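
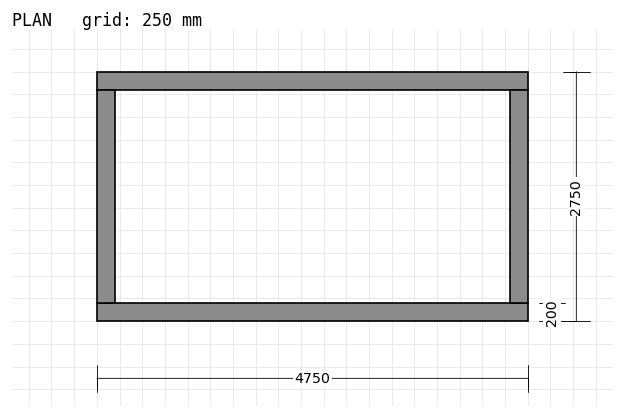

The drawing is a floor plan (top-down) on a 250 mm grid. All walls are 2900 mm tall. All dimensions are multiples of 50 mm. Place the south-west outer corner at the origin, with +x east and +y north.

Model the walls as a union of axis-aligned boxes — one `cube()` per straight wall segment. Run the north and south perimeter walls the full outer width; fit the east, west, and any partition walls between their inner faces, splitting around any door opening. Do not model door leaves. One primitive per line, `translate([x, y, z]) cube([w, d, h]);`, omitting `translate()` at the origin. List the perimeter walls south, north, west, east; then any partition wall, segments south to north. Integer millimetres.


cube([4750, 200, 2900]);
translate([0, 2550, 0]) cube([4750, 200, 2900]);
translate([0, 200, 0]) cube([200, 2350, 2900]);
translate([4550, 200, 0]) cube([200, 2350, 2900]);


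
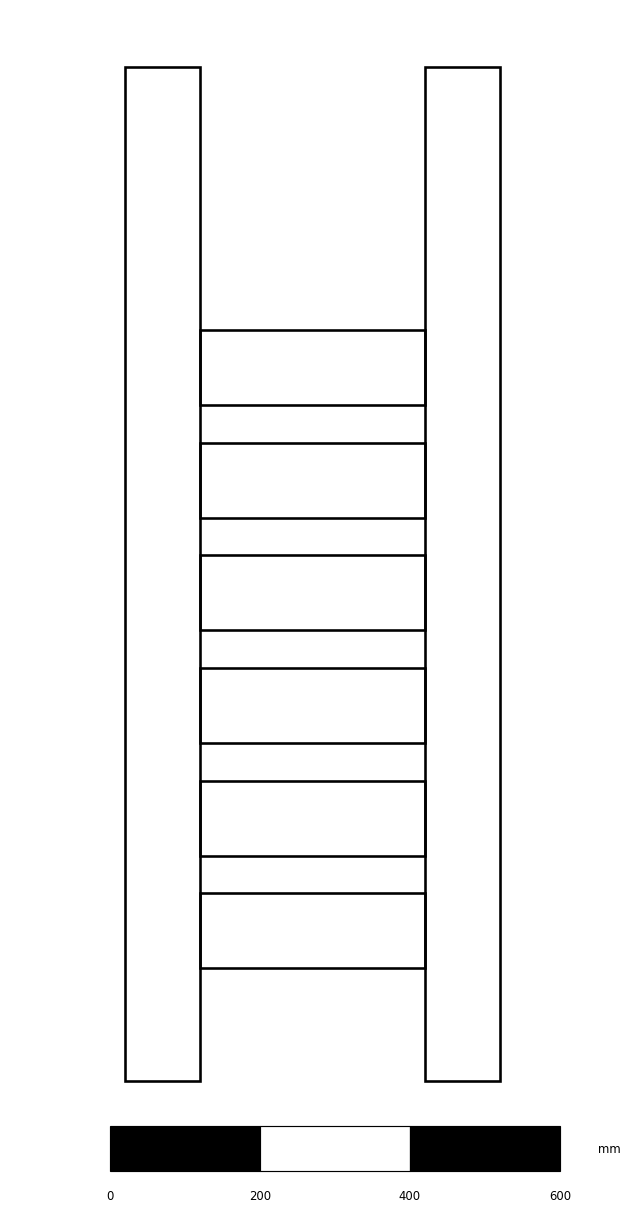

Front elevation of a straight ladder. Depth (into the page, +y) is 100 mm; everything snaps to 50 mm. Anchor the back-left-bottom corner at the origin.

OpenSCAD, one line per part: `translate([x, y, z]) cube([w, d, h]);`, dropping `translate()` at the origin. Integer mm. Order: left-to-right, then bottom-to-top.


cube([100, 100, 1350]);
translate([100, 0, 150]) cube([300, 100, 100]);
translate([100, 0, 300]) cube([300, 100, 100]);
translate([100, 0, 450]) cube([300, 100, 100]);
translate([100, 0, 600]) cube([300, 100, 100]);
translate([100, 0, 750]) cube([300, 100, 100]);
translate([100, 0, 900]) cube([300, 100, 100]);
translate([400, 0, 0]) cube([100, 100, 1350]);


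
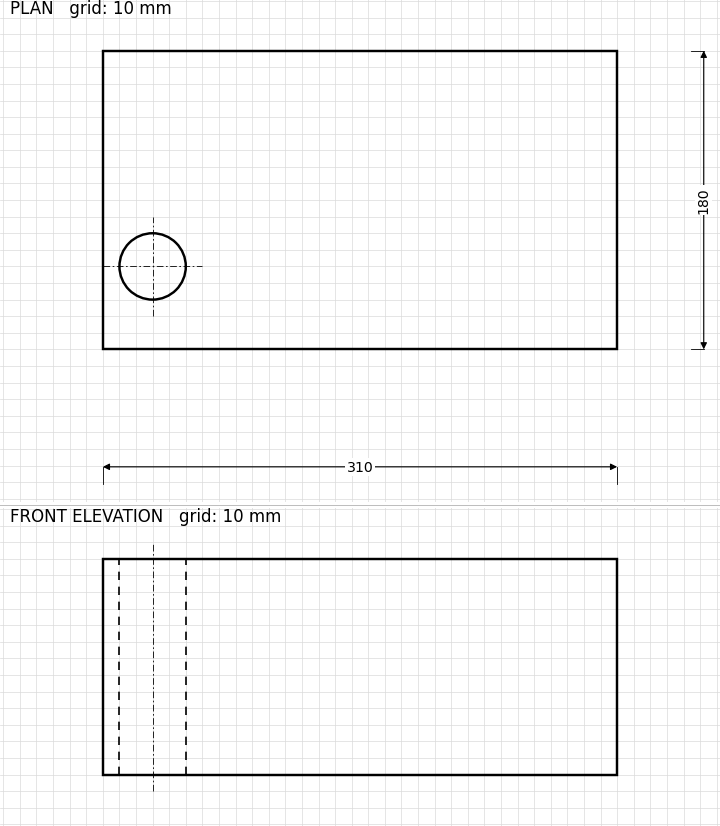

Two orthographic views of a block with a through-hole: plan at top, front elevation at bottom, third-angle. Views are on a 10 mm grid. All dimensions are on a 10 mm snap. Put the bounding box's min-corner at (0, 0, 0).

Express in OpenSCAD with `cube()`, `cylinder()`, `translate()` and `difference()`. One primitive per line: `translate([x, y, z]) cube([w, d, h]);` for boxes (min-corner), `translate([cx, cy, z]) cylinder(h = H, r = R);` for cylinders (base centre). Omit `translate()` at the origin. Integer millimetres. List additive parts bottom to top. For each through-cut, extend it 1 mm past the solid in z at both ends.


difference() {
  cube([310, 180, 130]);
  translate([30, 50, -1]) cylinder(h = 132, r = 20);
}


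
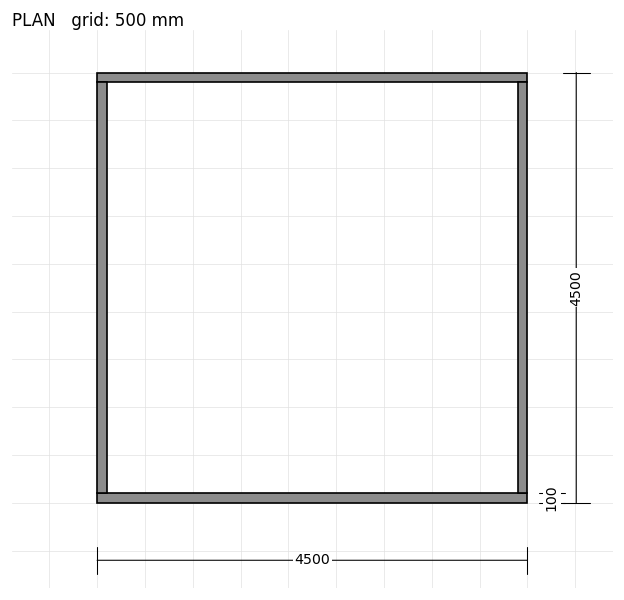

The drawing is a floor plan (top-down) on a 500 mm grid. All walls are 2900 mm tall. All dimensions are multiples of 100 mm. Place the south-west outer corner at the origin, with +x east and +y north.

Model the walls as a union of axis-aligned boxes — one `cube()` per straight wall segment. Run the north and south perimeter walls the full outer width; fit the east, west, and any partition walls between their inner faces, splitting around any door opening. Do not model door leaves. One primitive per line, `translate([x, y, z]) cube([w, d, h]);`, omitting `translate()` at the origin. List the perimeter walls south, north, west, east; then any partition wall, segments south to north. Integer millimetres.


cube([4500, 100, 2900]);
translate([0, 4400, 0]) cube([4500, 100, 2900]);
translate([0, 100, 0]) cube([100, 4300, 2900]);
translate([4400, 100, 0]) cube([100, 4300, 2900]);


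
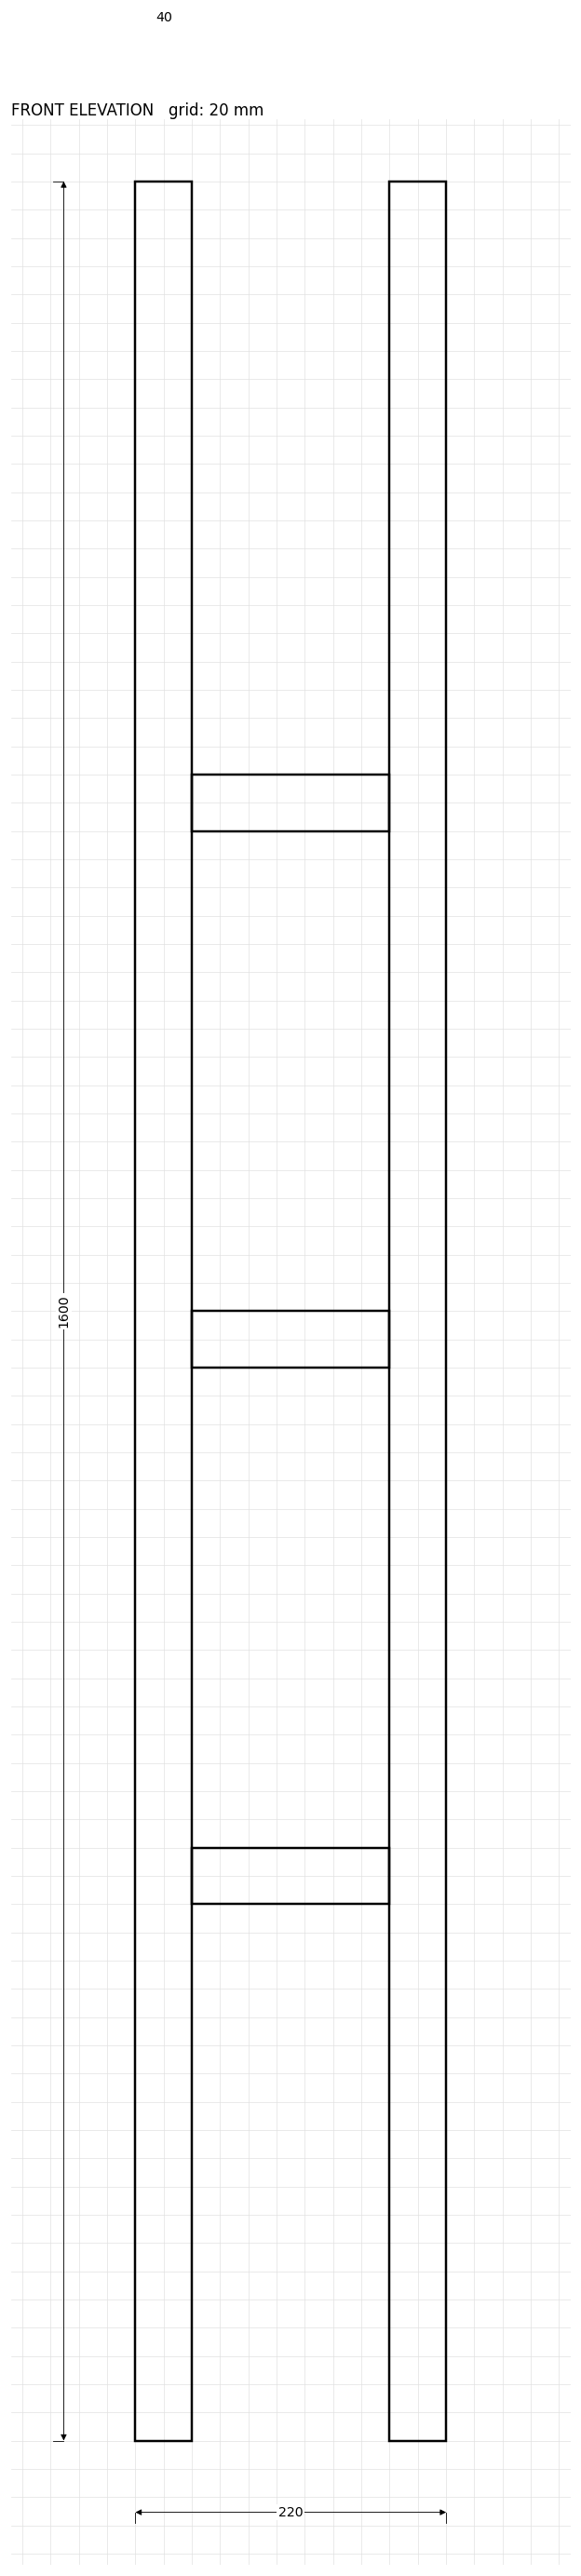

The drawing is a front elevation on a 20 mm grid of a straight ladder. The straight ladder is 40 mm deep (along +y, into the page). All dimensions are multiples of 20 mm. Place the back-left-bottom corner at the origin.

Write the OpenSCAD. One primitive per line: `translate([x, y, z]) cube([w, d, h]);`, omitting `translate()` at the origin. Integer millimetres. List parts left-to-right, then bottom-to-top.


cube([40, 40, 1600]);
translate([40, 0, 380]) cube([140, 40, 40]);
translate([40, 0, 760]) cube([140, 40, 40]);
translate([40, 0, 1140]) cube([140, 40, 40]);
translate([180, 0, 0]) cube([40, 40, 1600]);


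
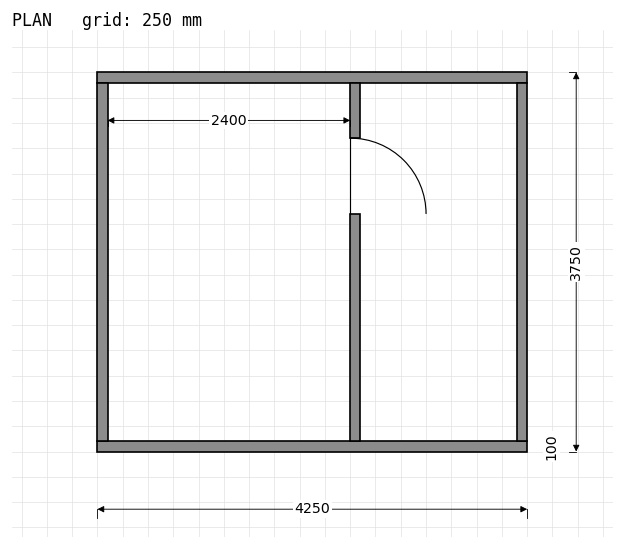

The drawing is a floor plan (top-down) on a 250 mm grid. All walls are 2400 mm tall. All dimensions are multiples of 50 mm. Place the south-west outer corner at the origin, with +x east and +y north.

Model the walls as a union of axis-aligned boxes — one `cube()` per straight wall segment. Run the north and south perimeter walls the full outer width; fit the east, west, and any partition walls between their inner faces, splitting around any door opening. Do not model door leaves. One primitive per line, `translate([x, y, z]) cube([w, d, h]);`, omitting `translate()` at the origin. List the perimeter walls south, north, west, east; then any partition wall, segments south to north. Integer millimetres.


cube([4250, 100, 2400]);
translate([0, 3650, 0]) cube([4250, 100, 2400]);
translate([0, 100, 0]) cube([100, 3550, 2400]);
translate([4150, 100, 0]) cube([100, 3550, 2400]);
translate([2500, 100, 0]) cube([100, 2250, 2400]);
translate([2500, 3100, 0]) cube([100, 550, 2400]);


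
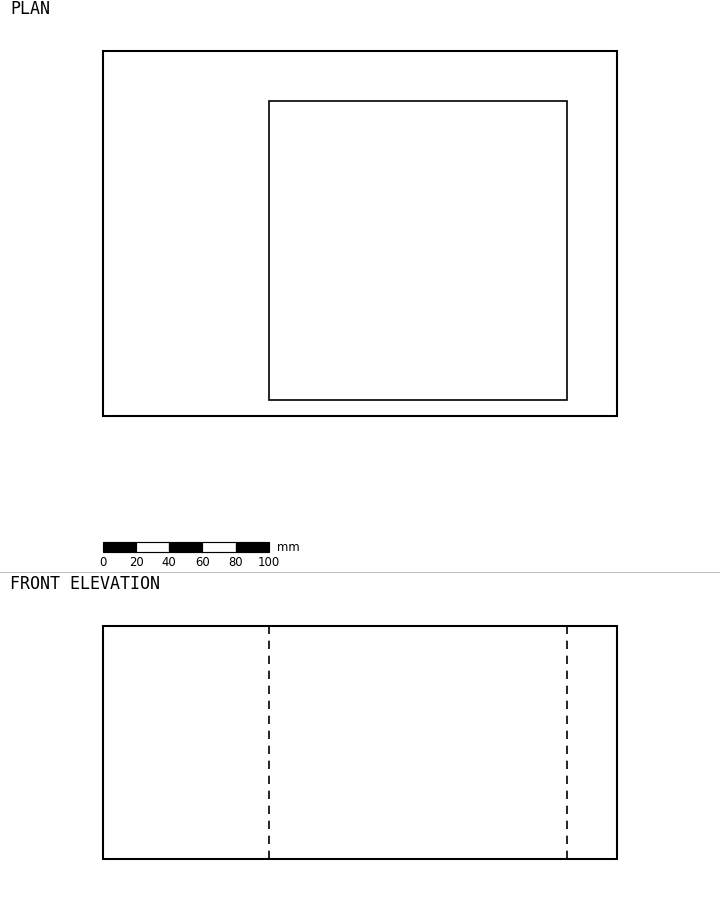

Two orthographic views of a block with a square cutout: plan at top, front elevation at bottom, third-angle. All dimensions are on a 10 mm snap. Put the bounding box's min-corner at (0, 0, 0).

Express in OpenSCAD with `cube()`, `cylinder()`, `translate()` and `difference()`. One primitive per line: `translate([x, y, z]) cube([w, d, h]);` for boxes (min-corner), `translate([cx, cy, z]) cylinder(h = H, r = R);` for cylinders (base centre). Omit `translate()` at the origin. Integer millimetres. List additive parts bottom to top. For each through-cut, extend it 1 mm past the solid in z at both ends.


difference() {
  cube([310, 220, 140]);
  translate([100, 10, -1]) cube([180, 180, 142]);
}


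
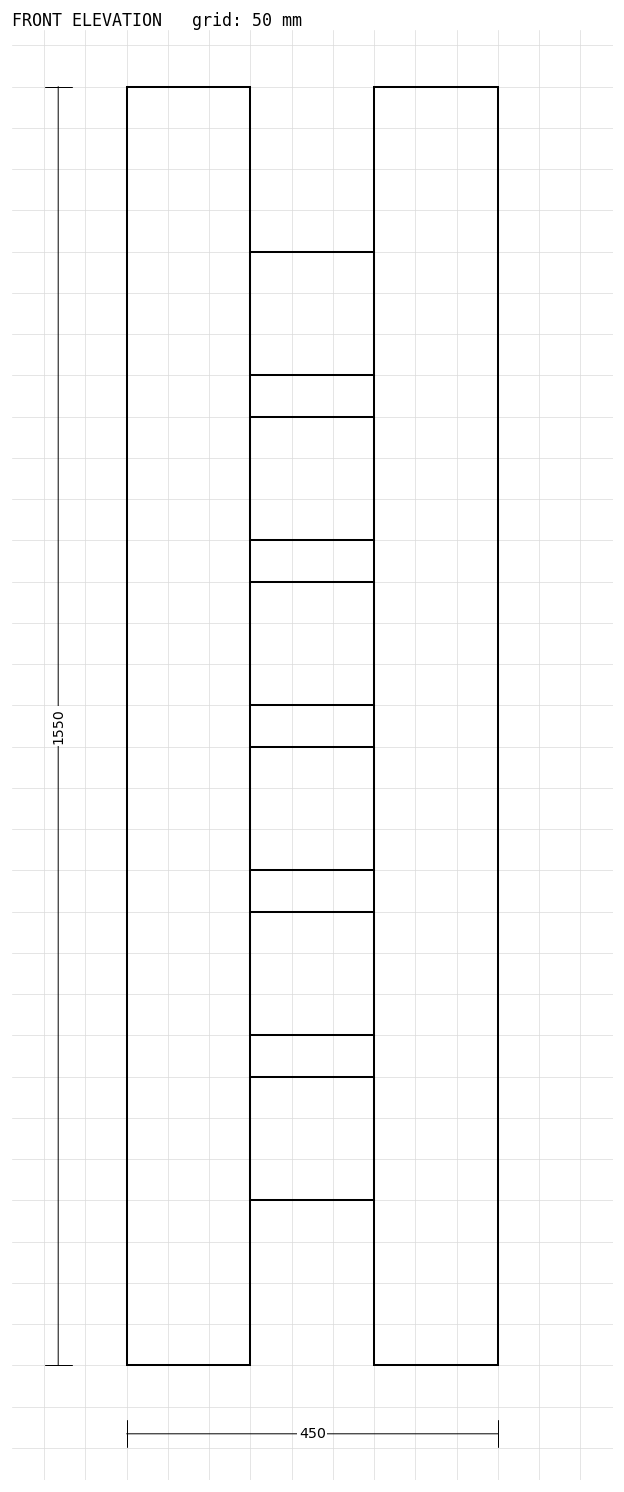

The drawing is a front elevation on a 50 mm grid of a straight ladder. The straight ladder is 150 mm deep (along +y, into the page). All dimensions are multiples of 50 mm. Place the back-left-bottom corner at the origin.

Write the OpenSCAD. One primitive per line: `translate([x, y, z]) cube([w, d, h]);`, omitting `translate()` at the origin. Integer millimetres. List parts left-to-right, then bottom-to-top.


cube([150, 150, 1550]);
translate([150, 0, 200]) cube([150, 150, 150]);
translate([150, 0, 400]) cube([150, 150, 150]);
translate([150, 0, 600]) cube([150, 150, 150]);
translate([150, 0, 800]) cube([150, 150, 150]);
translate([150, 0, 1000]) cube([150, 150, 150]);
translate([150, 0, 1200]) cube([150, 150, 150]);
translate([300, 0, 0]) cube([150, 150, 1550]);


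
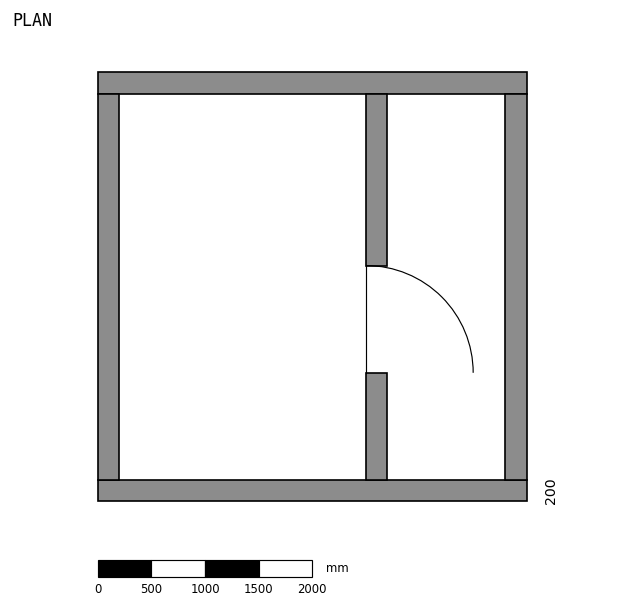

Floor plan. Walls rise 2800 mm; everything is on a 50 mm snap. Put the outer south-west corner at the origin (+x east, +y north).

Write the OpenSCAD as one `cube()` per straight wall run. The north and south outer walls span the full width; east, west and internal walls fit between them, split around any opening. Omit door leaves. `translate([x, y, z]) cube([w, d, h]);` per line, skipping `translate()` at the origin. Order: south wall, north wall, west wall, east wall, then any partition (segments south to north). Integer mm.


cube([4000, 200, 2800]);
translate([0, 3800, 0]) cube([4000, 200, 2800]);
translate([0, 200, 0]) cube([200, 3600, 2800]);
translate([3800, 200, 0]) cube([200, 3600, 2800]);
translate([2500, 200, 0]) cube([200, 1000, 2800]);
translate([2500, 2200, 0]) cube([200, 1600, 2800]);


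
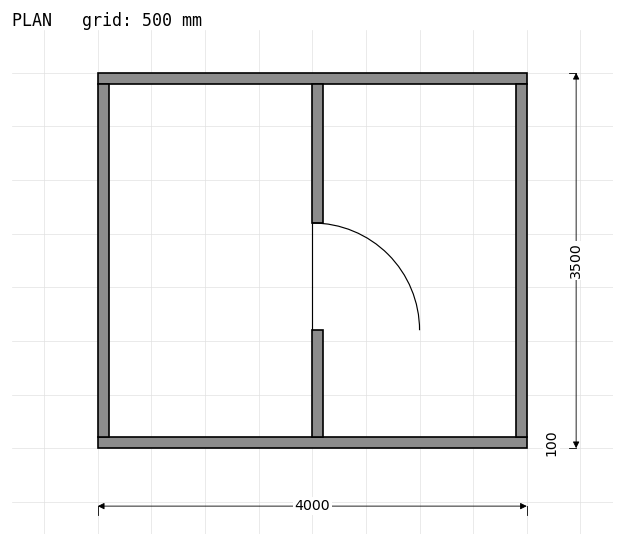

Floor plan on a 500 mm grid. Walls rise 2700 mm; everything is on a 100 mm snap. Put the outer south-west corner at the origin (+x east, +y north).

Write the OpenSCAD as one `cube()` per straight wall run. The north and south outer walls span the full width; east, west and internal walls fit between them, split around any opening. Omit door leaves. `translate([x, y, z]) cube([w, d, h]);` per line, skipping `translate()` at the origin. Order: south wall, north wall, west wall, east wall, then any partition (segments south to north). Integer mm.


cube([4000, 100, 2700]);
translate([0, 3400, 0]) cube([4000, 100, 2700]);
translate([0, 100, 0]) cube([100, 3300, 2700]);
translate([3900, 100, 0]) cube([100, 3300, 2700]);
translate([2000, 100, 0]) cube([100, 1000, 2700]);
translate([2000, 2100, 0]) cube([100, 1300, 2700]);


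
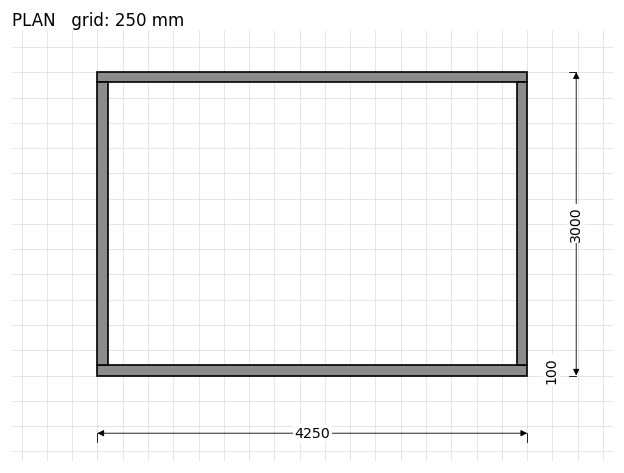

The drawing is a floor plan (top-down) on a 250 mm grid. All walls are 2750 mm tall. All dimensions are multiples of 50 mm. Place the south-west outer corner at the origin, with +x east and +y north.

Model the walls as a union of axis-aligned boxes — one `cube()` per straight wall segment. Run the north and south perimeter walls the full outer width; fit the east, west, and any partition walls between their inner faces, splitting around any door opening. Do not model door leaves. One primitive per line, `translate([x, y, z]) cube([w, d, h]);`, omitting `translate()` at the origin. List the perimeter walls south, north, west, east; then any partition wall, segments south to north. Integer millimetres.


cube([4250, 100, 2750]);
translate([0, 2900, 0]) cube([4250, 100, 2750]);
translate([0, 100, 0]) cube([100, 2800, 2750]);
translate([4150, 100, 0]) cube([100, 2800, 2750]);


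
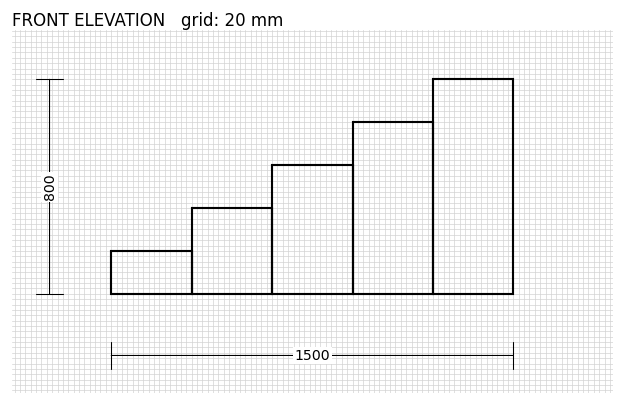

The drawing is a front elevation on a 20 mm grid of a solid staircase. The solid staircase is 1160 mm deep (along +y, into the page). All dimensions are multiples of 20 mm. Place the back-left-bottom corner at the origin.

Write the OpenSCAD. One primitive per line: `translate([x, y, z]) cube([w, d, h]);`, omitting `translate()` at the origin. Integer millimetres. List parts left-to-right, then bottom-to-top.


cube([300, 1160, 160]);
translate([300, 0, 0]) cube([300, 1160, 320]);
translate([600, 0, 0]) cube([300, 1160, 480]);
translate([900, 0, 0]) cube([300, 1160, 640]);
translate([1200, 0, 0]) cube([300, 1160, 800]);


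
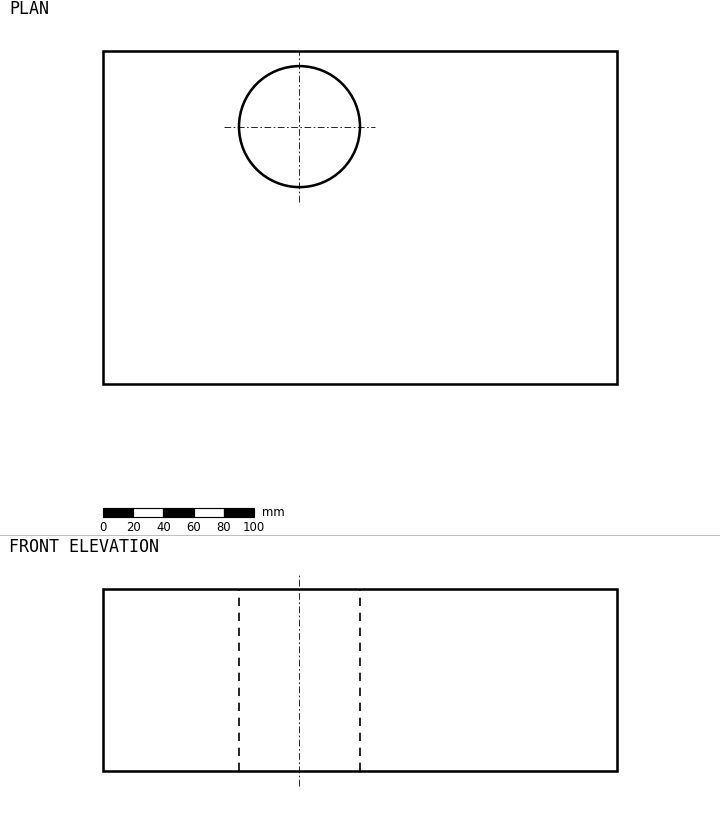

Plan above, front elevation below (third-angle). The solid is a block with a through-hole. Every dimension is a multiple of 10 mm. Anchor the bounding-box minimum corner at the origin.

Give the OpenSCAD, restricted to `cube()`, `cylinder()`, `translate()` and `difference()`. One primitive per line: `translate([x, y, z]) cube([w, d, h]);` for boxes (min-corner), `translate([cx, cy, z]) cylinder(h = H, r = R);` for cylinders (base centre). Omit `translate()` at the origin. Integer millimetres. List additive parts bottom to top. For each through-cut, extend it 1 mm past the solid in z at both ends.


difference() {
  cube([340, 220, 120]);
  translate([130, 170, -1]) cylinder(h = 122, r = 40);
}


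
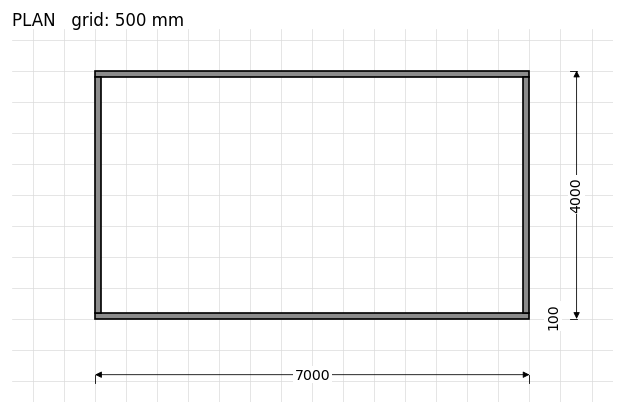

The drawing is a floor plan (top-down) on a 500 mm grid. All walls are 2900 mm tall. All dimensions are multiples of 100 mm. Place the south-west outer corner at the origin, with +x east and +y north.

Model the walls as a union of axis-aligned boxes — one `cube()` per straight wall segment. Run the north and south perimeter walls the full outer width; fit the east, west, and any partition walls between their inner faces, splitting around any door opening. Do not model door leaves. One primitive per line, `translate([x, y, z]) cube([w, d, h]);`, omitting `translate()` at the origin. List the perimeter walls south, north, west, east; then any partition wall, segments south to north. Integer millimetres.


cube([7000, 100, 2900]);
translate([0, 3900, 0]) cube([7000, 100, 2900]);
translate([0, 100, 0]) cube([100, 3800, 2900]);
translate([6900, 100, 0]) cube([100, 3800, 2900]);


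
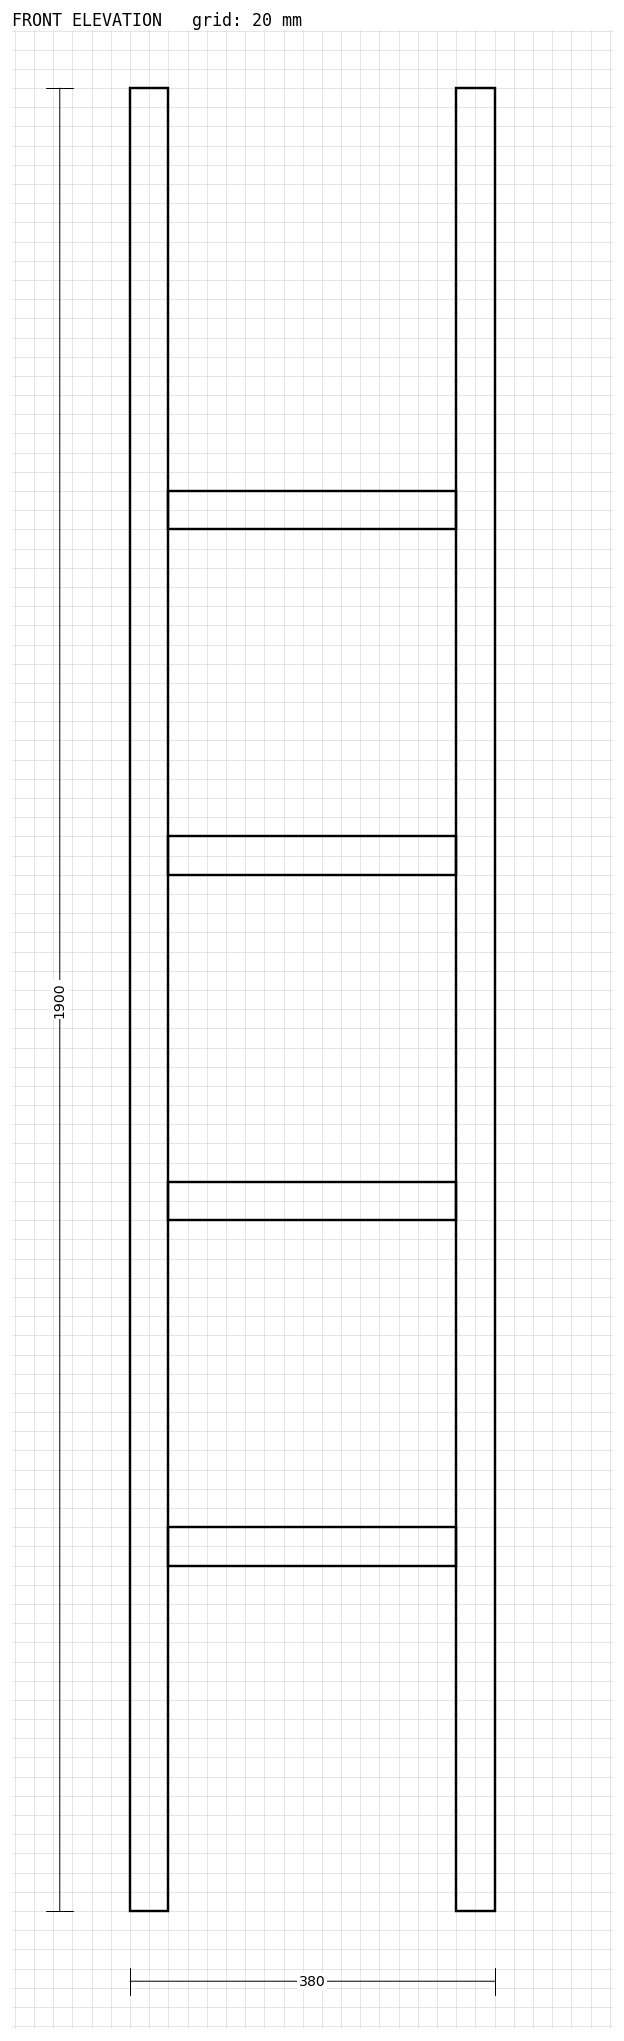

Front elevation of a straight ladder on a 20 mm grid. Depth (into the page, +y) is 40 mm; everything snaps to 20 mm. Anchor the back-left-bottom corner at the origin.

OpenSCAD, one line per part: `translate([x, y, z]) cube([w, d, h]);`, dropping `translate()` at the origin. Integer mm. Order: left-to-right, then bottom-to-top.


cube([40, 40, 1900]);
translate([40, 0, 360]) cube([300, 40, 40]);
translate([40, 0, 720]) cube([300, 40, 40]);
translate([40, 0, 1080]) cube([300, 40, 40]);
translate([40, 0, 1440]) cube([300, 40, 40]);
translate([340, 0, 0]) cube([40, 40, 1900]);


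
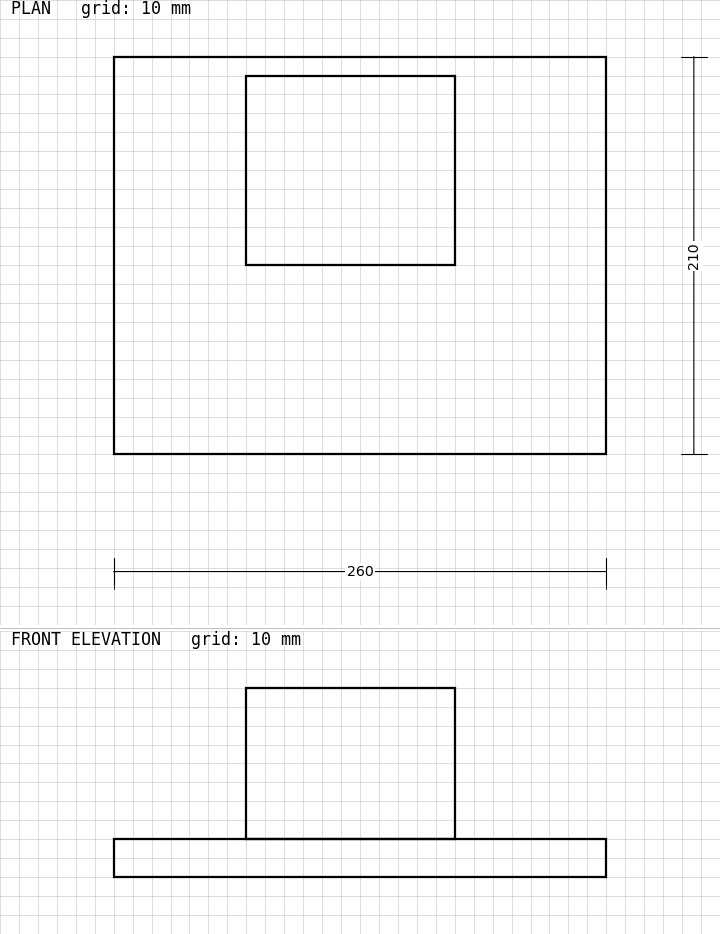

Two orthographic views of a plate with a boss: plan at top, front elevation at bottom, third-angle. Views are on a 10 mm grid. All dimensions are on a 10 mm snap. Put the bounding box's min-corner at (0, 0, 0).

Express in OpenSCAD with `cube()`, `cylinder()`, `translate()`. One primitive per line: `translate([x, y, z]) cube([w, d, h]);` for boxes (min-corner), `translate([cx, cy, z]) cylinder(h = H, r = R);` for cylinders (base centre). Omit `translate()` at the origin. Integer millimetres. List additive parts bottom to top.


cube([260, 210, 20]);
translate([70, 100, 20]) cube([110, 100, 80]);


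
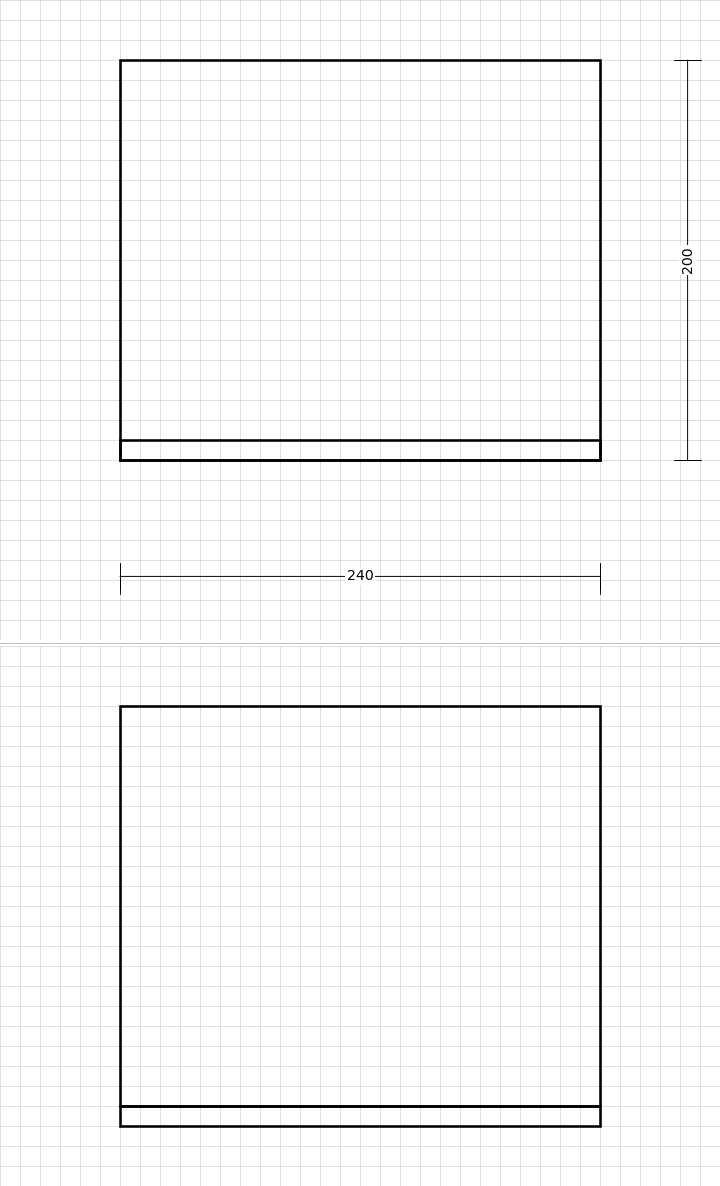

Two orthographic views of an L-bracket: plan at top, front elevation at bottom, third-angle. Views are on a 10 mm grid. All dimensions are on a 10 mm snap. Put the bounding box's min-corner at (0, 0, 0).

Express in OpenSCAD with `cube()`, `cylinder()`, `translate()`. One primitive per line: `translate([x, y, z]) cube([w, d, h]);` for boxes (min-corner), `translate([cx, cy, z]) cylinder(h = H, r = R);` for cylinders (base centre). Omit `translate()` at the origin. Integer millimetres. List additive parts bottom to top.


cube([240, 200, 10]);
translate([0, 0, 10]) cube([240, 10, 200]);


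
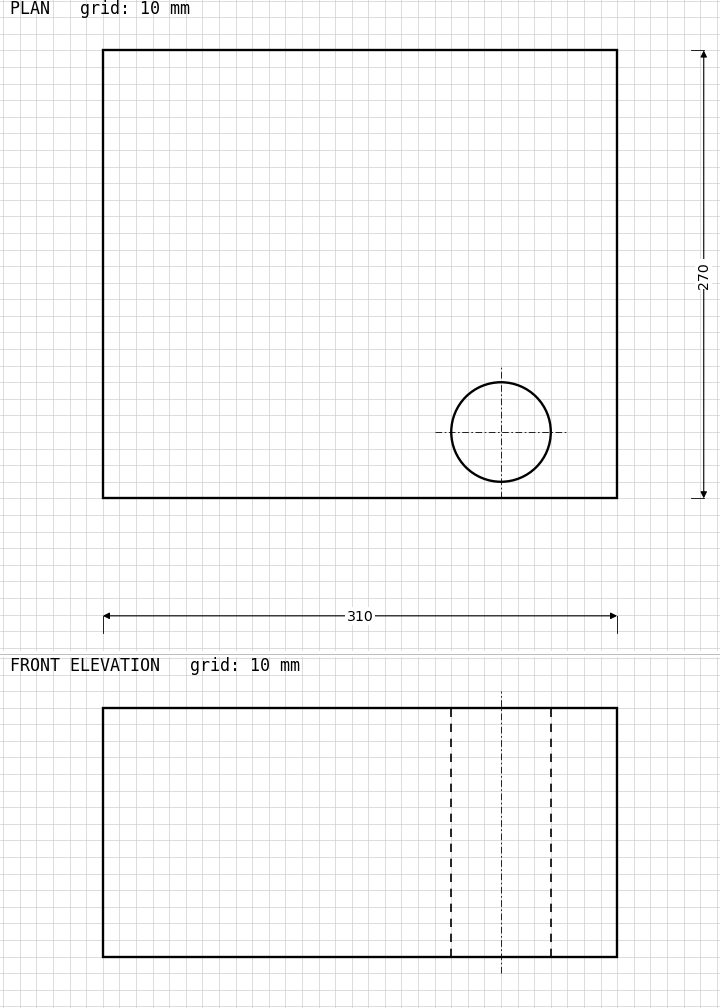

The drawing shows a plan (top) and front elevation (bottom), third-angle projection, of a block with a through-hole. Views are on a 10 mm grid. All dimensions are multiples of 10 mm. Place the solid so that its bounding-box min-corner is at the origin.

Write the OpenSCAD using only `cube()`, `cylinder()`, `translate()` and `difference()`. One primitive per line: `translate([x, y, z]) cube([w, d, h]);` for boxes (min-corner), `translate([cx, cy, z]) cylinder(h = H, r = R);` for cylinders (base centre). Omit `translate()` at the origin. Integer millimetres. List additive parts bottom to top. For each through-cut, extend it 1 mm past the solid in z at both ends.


difference() {
  cube([310, 270, 150]);
  translate([240, 40, -1]) cylinder(h = 152, r = 30);
}


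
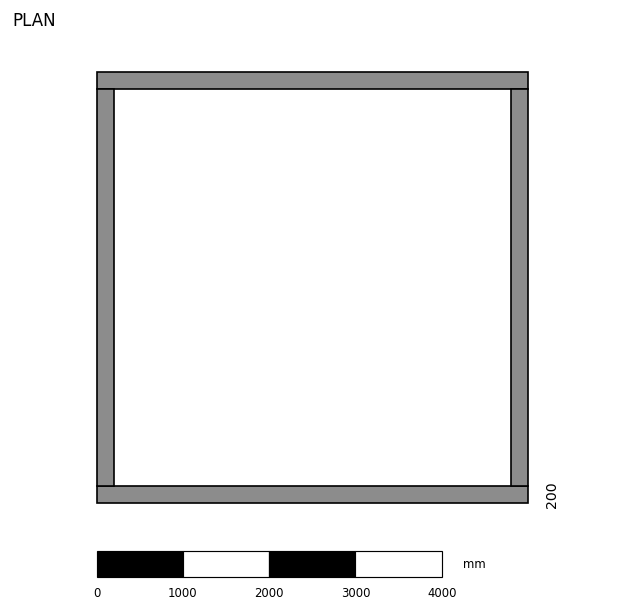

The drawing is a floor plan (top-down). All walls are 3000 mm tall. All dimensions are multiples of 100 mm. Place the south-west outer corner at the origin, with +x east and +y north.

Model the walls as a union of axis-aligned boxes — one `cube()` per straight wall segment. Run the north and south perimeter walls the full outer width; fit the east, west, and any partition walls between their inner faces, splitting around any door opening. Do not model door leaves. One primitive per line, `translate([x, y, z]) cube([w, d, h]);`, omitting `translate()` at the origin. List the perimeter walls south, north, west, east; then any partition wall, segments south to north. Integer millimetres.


cube([5000, 200, 3000]);
translate([0, 4800, 0]) cube([5000, 200, 3000]);
translate([0, 200, 0]) cube([200, 4600, 3000]);
translate([4800, 200, 0]) cube([200, 4600, 3000]);


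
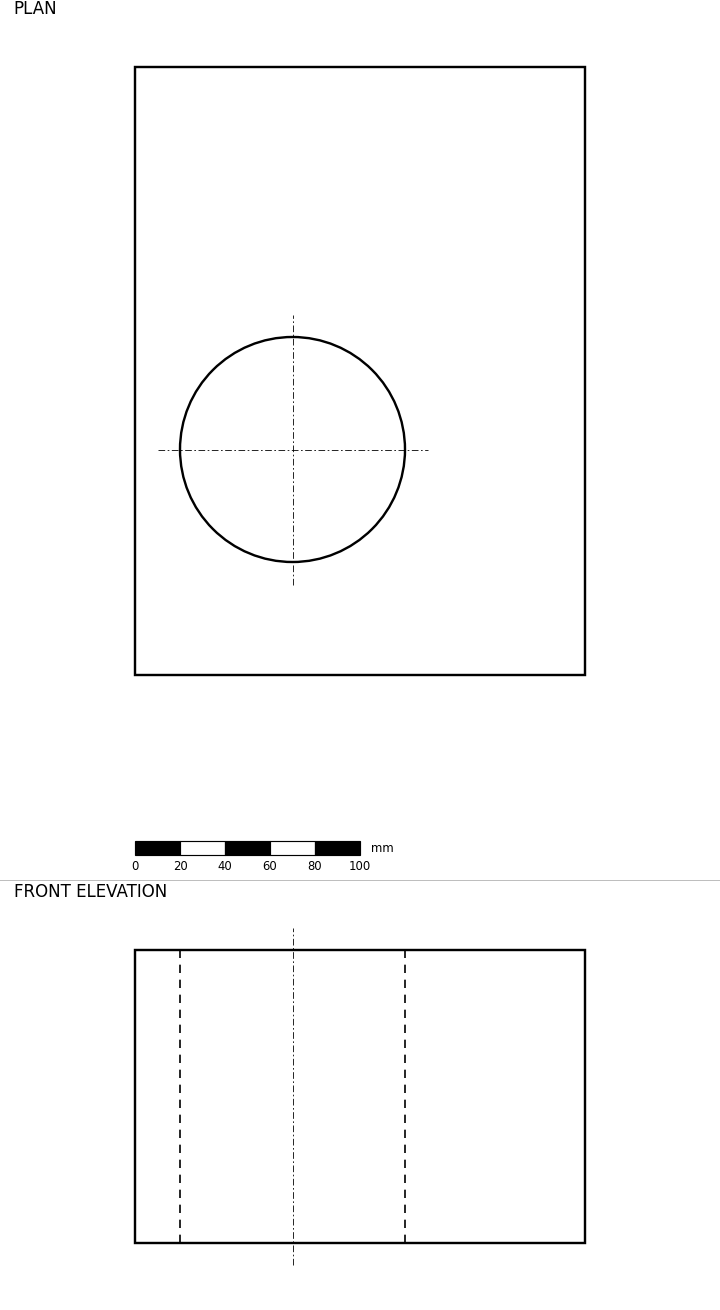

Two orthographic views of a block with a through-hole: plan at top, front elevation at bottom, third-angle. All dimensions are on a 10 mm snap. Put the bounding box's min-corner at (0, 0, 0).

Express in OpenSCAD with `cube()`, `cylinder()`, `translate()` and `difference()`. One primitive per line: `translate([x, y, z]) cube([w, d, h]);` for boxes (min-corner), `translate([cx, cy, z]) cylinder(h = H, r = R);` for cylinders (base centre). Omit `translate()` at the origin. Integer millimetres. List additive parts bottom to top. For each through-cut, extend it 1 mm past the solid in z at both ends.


difference() {
  cube([200, 270, 130]);
  translate([70, 100, -1]) cylinder(h = 132, r = 50);
}


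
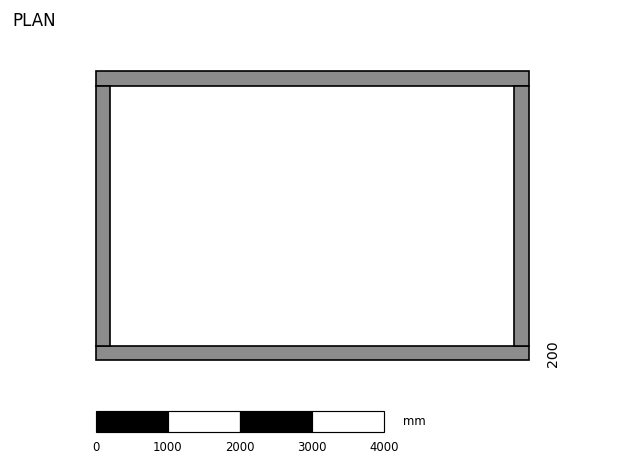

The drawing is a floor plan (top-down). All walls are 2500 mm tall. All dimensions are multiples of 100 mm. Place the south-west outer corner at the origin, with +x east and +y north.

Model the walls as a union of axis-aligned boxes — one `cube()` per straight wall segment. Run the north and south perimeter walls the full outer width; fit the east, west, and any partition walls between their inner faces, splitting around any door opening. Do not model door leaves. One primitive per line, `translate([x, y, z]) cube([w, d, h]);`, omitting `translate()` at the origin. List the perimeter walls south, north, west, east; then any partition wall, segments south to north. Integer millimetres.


cube([6000, 200, 2500]);
translate([0, 3800, 0]) cube([6000, 200, 2500]);
translate([0, 200, 0]) cube([200, 3600, 2500]);
translate([5800, 200, 0]) cube([200, 3600, 2500]);


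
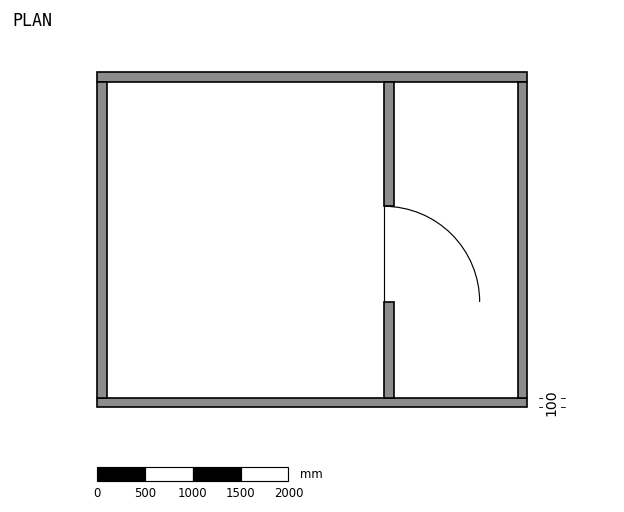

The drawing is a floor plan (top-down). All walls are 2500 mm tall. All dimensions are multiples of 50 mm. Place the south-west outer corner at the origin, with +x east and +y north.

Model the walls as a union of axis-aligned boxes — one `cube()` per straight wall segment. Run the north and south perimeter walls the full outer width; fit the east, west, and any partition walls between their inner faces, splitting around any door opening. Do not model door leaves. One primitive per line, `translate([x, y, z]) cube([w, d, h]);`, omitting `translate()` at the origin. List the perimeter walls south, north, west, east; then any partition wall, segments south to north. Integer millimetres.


cube([4500, 100, 2500]);
translate([0, 3400, 0]) cube([4500, 100, 2500]);
translate([0, 100, 0]) cube([100, 3300, 2500]);
translate([4400, 100, 0]) cube([100, 3300, 2500]);
translate([3000, 100, 0]) cube([100, 1000, 2500]);
translate([3000, 2100, 0]) cube([100, 1300, 2500]);


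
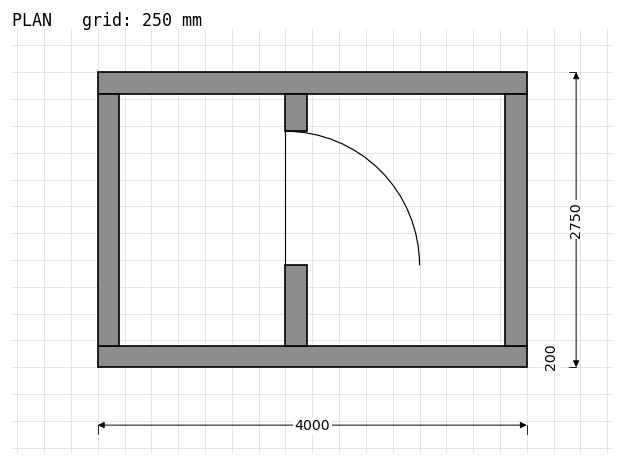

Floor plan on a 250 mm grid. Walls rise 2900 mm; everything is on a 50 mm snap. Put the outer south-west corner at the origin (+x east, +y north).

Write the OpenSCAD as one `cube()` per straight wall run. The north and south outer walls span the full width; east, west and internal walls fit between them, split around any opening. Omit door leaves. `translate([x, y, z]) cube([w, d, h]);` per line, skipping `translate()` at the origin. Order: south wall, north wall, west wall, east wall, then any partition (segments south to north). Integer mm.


cube([4000, 200, 2900]);
translate([0, 2550, 0]) cube([4000, 200, 2900]);
translate([0, 200, 0]) cube([200, 2350, 2900]);
translate([3800, 200, 0]) cube([200, 2350, 2900]);
translate([1750, 200, 0]) cube([200, 750, 2900]);
translate([1750, 2200, 0]) cube([200, 350, 2900]);


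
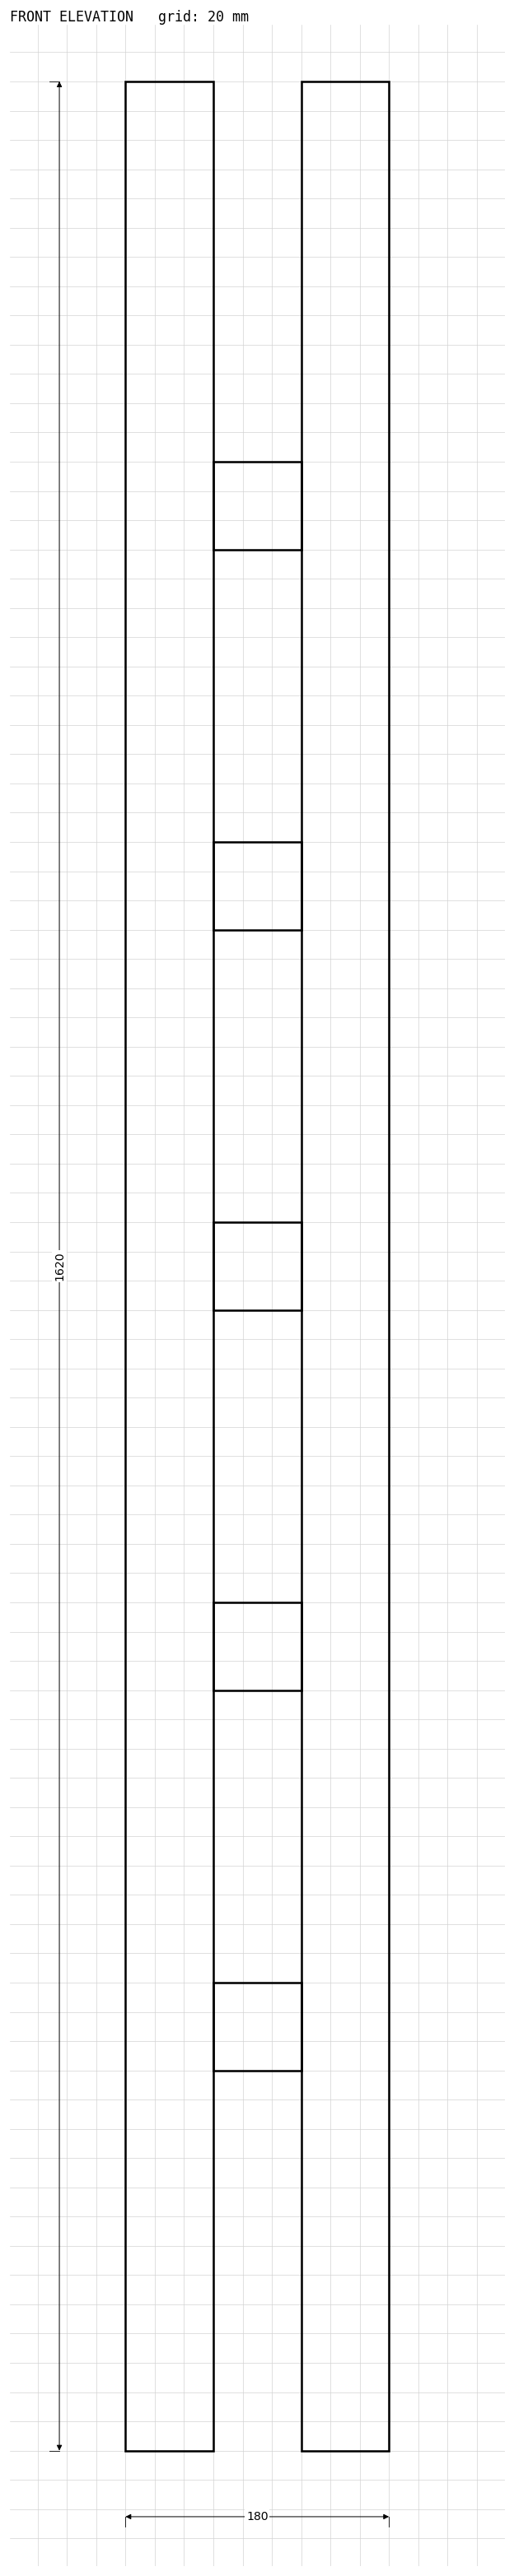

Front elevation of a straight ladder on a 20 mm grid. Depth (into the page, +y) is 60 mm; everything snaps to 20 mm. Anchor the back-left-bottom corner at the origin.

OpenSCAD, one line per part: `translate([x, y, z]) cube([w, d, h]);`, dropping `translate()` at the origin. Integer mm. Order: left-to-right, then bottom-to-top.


cube([60, 60, 1620]);
translate([60, 0, 260]) cube([60, 60, 60]);
translate([60, 0, 520]) cube([60, 60, 60]);
translate([60, 0, 780]) cube([60, 60, 60]);
translate([60, 0, 1040]) cube([60, 60, 60]);
translate([60, 0, 1300]) cube([60, 60, 60]);
translate([120, 0, 0]) cube([60, 60, 1620]);


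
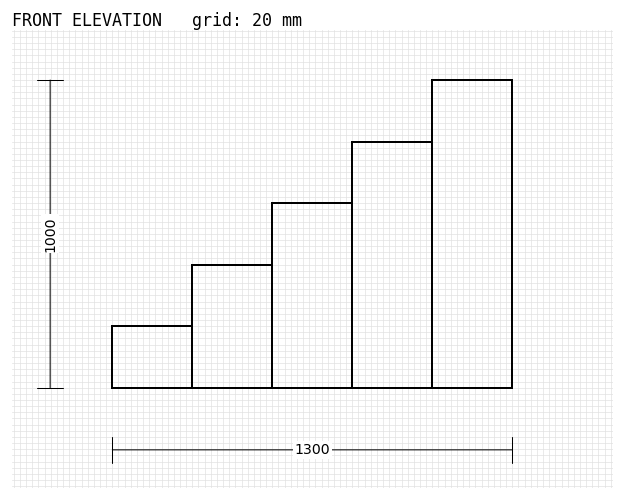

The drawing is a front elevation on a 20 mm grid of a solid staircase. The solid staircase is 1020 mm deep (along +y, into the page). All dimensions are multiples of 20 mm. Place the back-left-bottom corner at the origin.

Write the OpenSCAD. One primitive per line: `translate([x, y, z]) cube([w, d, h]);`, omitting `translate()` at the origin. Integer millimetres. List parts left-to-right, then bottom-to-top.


cube([260, 1020, 200]);
translate([260, 0, 0]) cube([260, 1020, 400]);
translate([520, 0, 0]) cube([260, 1020, 600]);
translate([780, 0, 0]) cube([260, 1020, 800]);
translate([1040, 0, 0]) cube([260, 1020, 1000]);


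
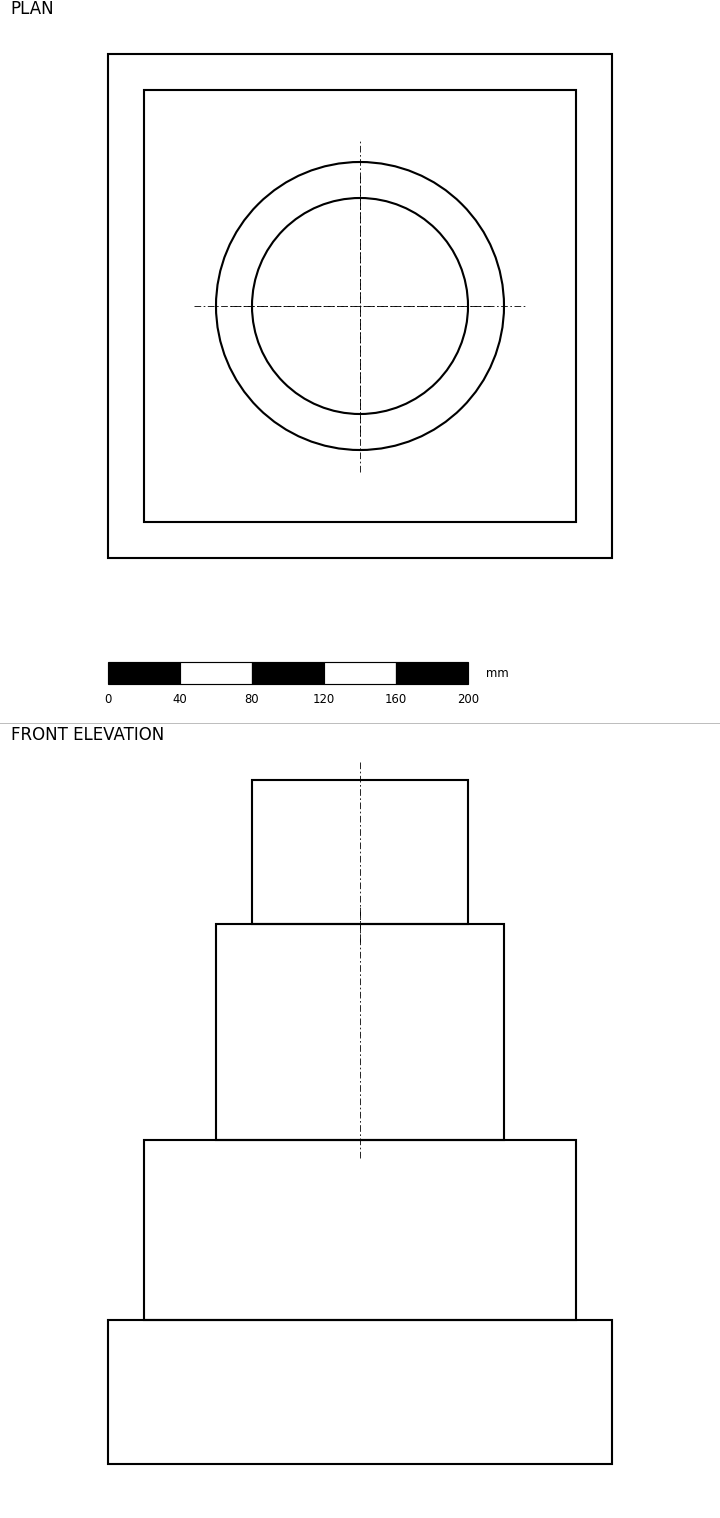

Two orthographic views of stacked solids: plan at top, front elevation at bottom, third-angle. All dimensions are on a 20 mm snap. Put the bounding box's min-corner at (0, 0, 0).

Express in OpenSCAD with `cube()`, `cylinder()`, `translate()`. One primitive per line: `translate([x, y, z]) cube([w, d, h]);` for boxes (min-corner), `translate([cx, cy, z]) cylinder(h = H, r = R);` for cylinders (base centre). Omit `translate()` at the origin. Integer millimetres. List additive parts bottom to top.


cube([280, 280, 80]);
translate([20, 20, 80]) cube([240, 240, 100]);
translate([140, 140, 180]) cylinder(h = 120, r = 80);
translate([140, 140, 300]) cylinder(h = 80, r = 60);


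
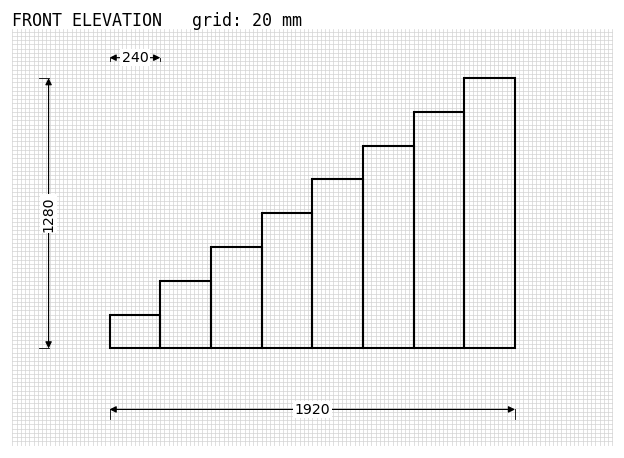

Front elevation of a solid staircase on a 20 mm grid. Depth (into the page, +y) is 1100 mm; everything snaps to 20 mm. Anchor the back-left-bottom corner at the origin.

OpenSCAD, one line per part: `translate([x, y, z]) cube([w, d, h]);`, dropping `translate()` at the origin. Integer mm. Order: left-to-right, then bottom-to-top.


cube([240, 1100, 160]);
translate([240, 0, 0]) cube([240, 1100, 320]);
translate([480, 0, 0]) cube([240, 1100, 480]);
translate([720, 0, 0]) cube([240, 1100, 640]);
translate([960, 0, 0]) cube([240, 1100, 800]);
translate([1200, 0, 0]) cube([240, 1100, 960]);
translate([1440, 0, 0]) cube([240, 1100, 1120]);
translate([1680, 0, 0]) cube([240, 1100, 1280]);


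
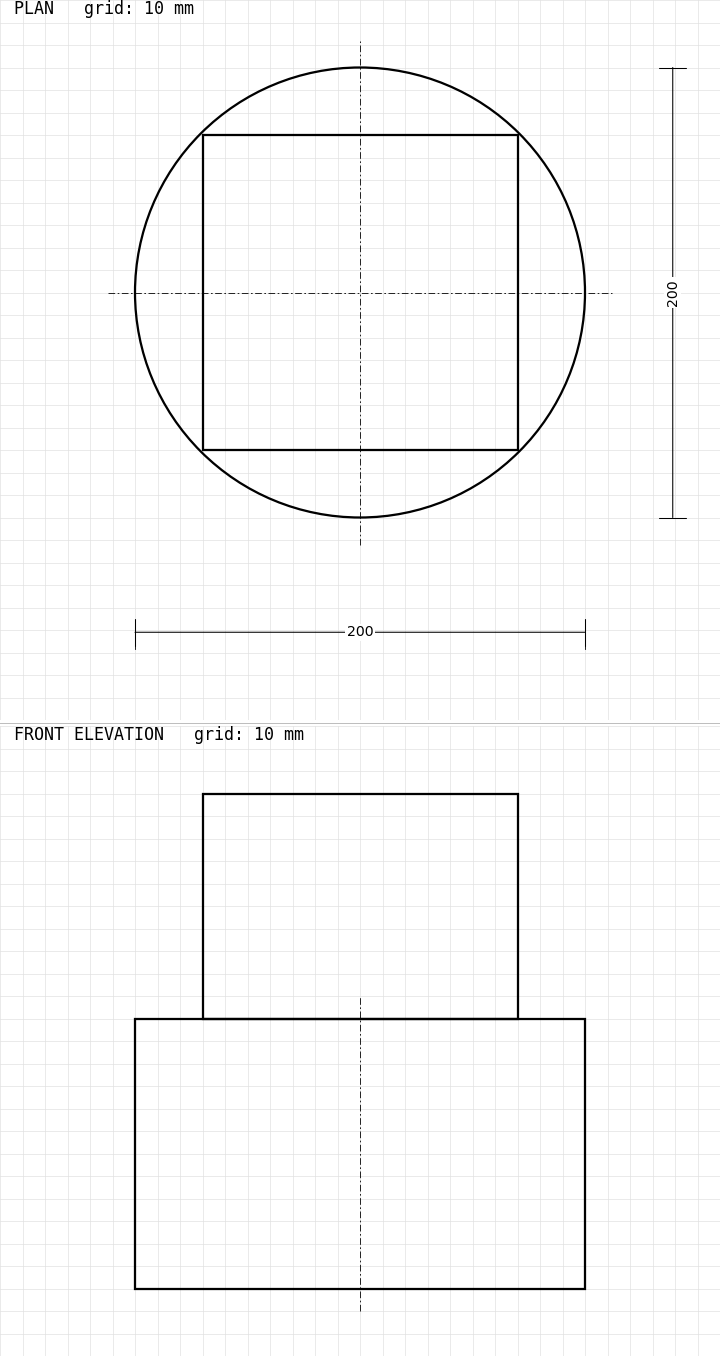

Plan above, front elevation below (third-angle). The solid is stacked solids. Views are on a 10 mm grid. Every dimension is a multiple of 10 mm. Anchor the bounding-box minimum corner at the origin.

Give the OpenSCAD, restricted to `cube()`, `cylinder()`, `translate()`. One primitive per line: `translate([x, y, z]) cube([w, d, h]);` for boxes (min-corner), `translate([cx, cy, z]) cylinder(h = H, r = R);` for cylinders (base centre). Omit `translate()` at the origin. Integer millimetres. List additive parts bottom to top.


translate([100, 100, 0]) cylinder(h = 120, r = 100);
translate([30, 30, 120]) cube([140, 140, 100]);


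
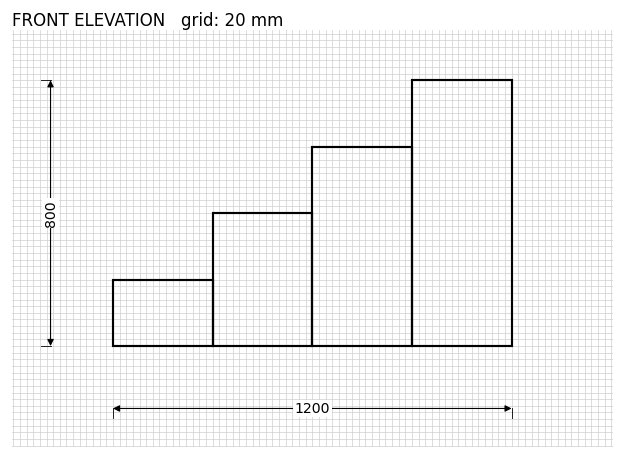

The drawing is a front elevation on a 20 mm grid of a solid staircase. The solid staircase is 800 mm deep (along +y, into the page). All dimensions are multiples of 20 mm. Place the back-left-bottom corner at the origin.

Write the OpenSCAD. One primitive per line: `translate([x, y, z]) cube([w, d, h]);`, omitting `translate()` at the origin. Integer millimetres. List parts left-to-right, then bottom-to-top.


cube([300, 800, 200]);
translate([300, 0, 0]) cube([300, 800, 400]);
translate([600, 0, 0]) cube([300, 800, 600]);
translate([900, 0, 0]) cube([300, 800, 800]);


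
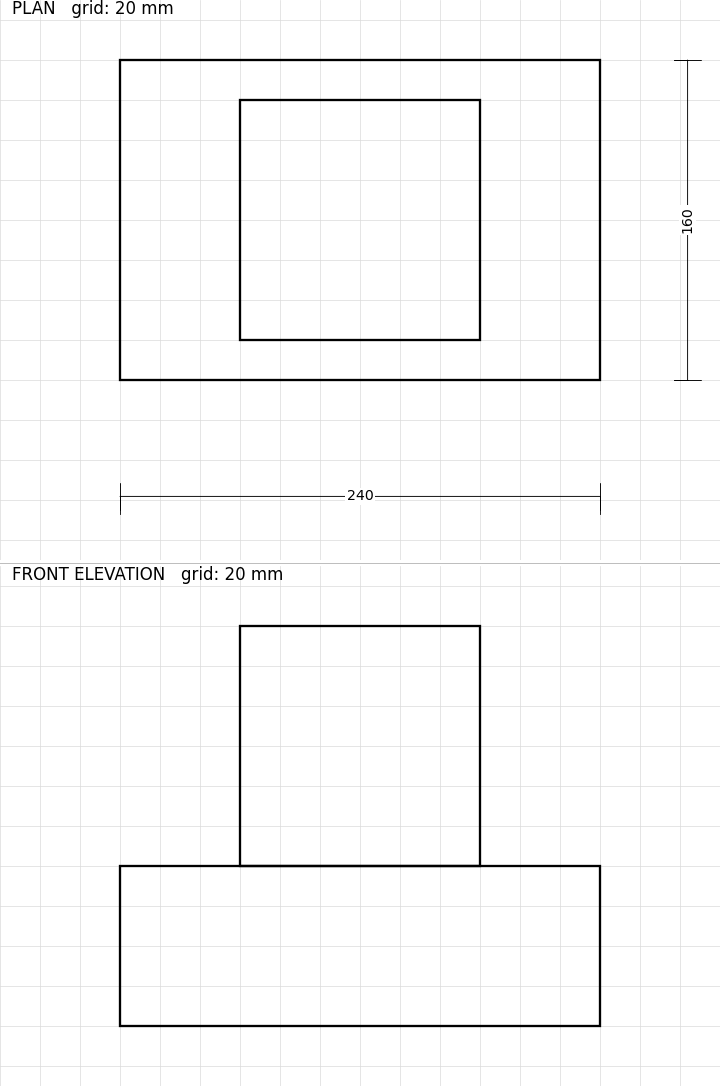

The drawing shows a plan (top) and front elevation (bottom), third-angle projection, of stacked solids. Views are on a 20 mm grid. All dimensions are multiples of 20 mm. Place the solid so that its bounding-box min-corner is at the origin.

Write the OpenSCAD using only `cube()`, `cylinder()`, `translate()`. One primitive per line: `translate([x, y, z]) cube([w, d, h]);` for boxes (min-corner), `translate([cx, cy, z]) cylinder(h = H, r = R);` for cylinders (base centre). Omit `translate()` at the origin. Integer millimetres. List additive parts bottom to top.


cube([240, 160, 80]);
translate([60, 20, 80]) cube([120, 120, 120]);


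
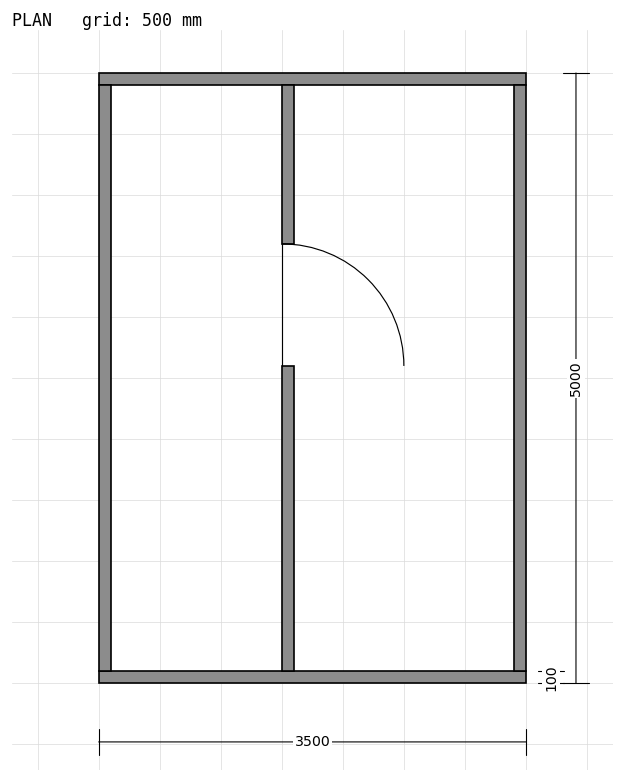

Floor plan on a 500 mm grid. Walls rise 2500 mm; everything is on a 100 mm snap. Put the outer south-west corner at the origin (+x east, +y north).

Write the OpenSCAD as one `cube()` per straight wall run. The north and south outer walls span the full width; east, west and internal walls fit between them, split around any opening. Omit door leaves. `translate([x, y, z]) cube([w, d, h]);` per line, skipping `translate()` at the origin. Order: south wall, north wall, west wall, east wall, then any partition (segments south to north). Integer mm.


cube([3500, 100, 2500]);
translate([0, 4900, 0]) cube([3500, 100, 2500]);
translate([0, 100, 0]) cube([100, 4800, 2500]);
translate([3400, 100, 0]) cube([100, 4800, 2500]);
translate([1500, 100, 0]) cube([100, 2500, 2500]);
translate([1500, 3600, 0]) cube([100, 1300, 2500]);


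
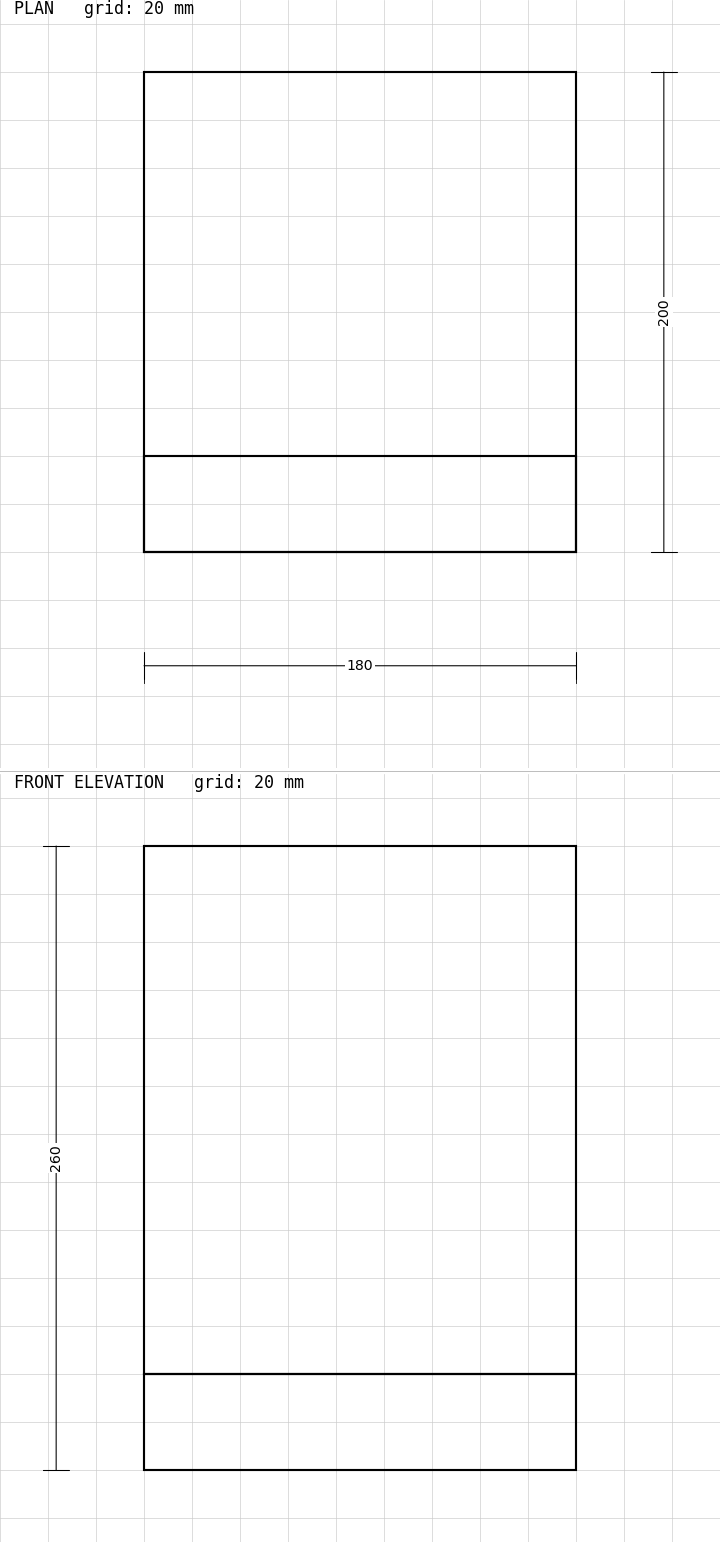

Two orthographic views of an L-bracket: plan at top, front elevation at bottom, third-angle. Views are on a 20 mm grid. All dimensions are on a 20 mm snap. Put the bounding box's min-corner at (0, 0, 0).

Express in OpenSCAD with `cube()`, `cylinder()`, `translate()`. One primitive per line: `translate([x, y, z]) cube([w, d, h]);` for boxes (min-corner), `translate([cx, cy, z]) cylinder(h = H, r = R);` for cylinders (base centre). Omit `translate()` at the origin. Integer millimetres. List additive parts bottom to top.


cube([180, 200, 40]);
translate([0, 0, 40]) cube([180, 40, 220]);


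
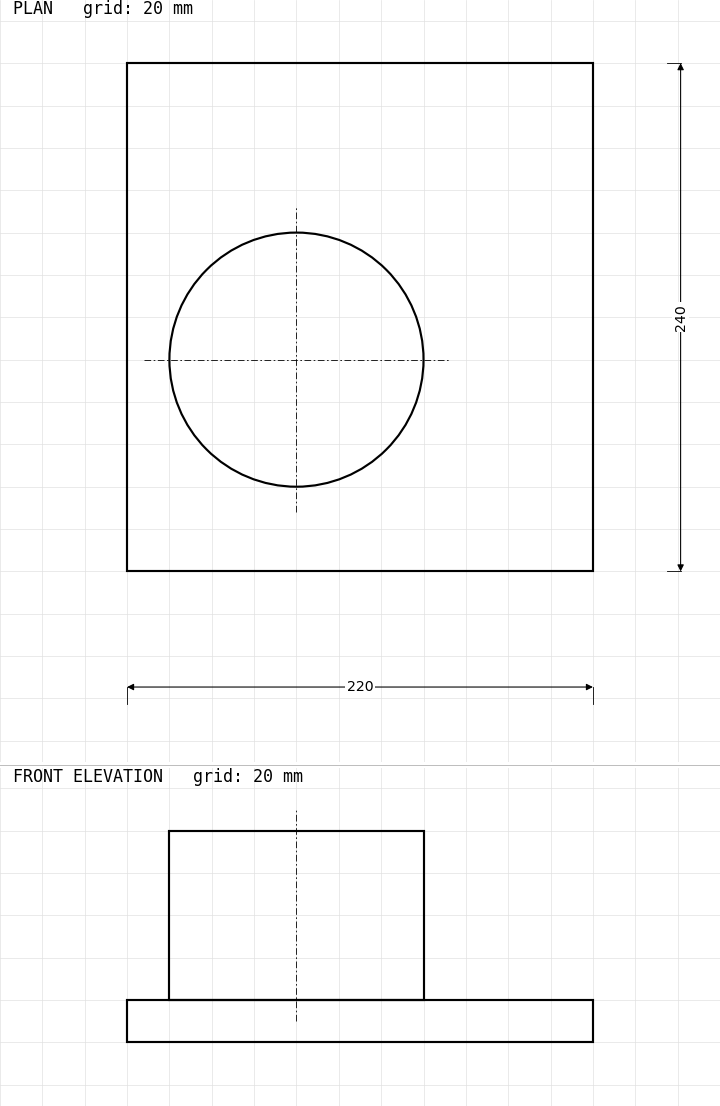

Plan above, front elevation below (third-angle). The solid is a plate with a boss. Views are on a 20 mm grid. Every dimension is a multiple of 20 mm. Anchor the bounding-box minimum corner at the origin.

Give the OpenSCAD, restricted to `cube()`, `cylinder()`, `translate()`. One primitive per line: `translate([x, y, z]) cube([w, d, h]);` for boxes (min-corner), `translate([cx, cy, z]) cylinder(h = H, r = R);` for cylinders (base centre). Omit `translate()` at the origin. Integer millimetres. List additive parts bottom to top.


cube([220, 240, 20]);
translate([80, 100, 20]) cylinder(h = 80, r = 60);


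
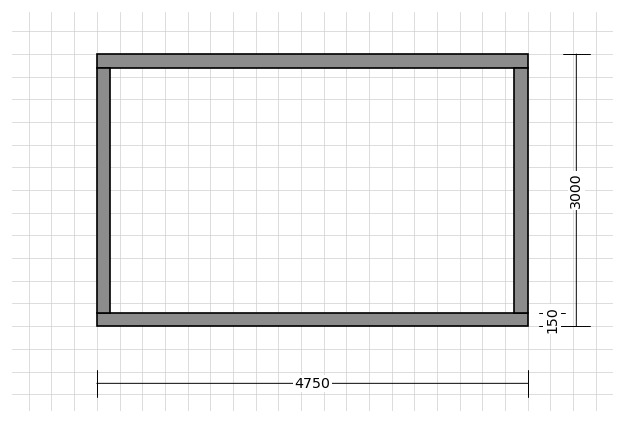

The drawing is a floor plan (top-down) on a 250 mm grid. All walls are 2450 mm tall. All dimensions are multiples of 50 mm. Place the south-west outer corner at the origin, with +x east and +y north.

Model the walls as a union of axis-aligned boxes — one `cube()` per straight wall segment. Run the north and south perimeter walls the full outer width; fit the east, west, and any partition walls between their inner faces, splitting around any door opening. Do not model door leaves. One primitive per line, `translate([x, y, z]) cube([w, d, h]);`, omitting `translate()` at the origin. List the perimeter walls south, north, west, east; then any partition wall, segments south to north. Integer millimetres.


cube([4750, 150, 2450]);
translate([0, 2850, 0]) cube([4750, 150, 2450]);
translate([0, 150, 0]) cube([150, 2700, 2450]);
translate([4600, 150, 0]) cube([150, 2700, 2450]);


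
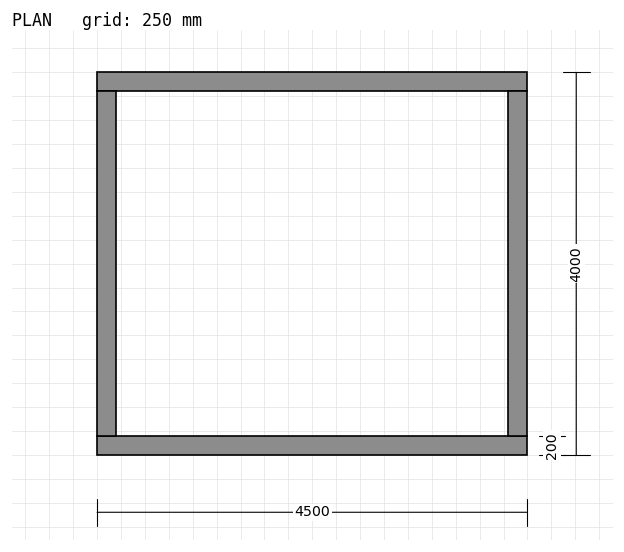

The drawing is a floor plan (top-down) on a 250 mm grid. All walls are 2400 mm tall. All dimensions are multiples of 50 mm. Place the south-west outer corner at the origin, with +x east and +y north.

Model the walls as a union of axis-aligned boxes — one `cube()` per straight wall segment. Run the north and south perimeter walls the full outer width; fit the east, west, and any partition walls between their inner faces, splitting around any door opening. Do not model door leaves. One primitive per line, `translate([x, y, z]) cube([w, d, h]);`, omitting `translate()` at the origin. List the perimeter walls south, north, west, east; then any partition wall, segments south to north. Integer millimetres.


cube([4500, 200, 2400]);
translate([0, 3800, 0]) cube([4500, 200, 2400]);
translate([0, 200, 0]) cube([200, 3600, 2400]);
translate([4300, 200, 0]) cube([200, 3600, 2400]);


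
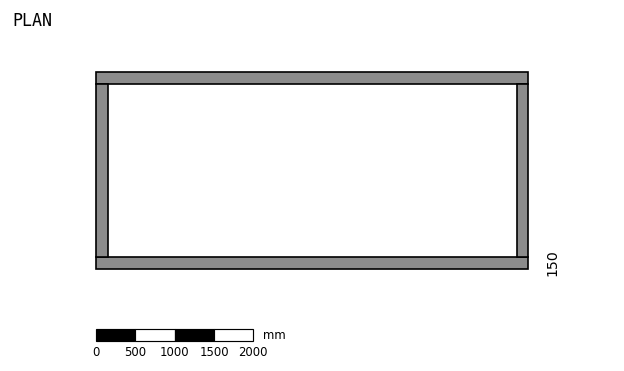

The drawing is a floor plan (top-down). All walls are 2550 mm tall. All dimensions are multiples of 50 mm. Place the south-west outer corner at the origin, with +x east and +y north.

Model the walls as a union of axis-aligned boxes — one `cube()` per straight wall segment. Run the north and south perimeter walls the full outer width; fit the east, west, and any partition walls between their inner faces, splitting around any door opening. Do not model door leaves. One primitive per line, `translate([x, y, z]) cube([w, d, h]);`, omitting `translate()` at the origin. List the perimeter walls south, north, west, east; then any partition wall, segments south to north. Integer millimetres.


cube([5500, 150, 2550]);
translate([0, 2350, 0]) cube([5500, 150, 2550]);
translate([0, 150, 0]) cube([150, 2200, 2550]);
translate([5350, 150, 0]) cube([150, 2200, 2550]);
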